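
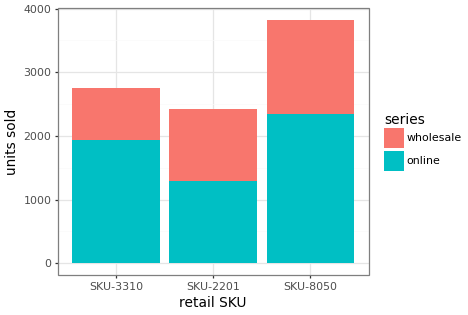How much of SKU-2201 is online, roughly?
online top ≈ 1500, bottom ≈ 0; segment ≈ 1500.

≈ 1500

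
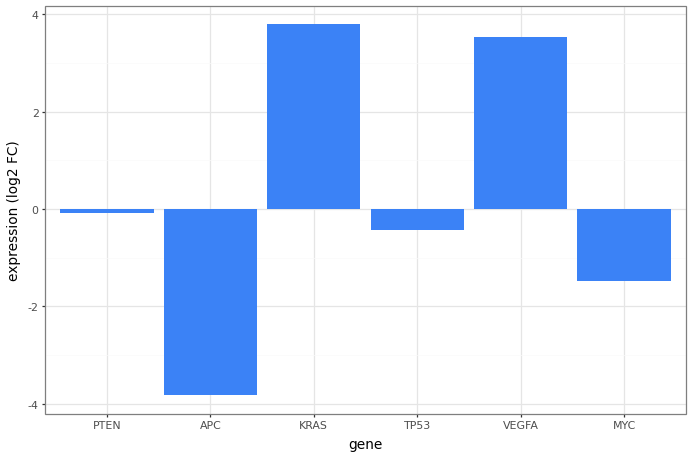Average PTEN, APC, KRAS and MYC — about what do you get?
(0 + -4 + 4 + -1) / 4 ≈ 0.

≈ 0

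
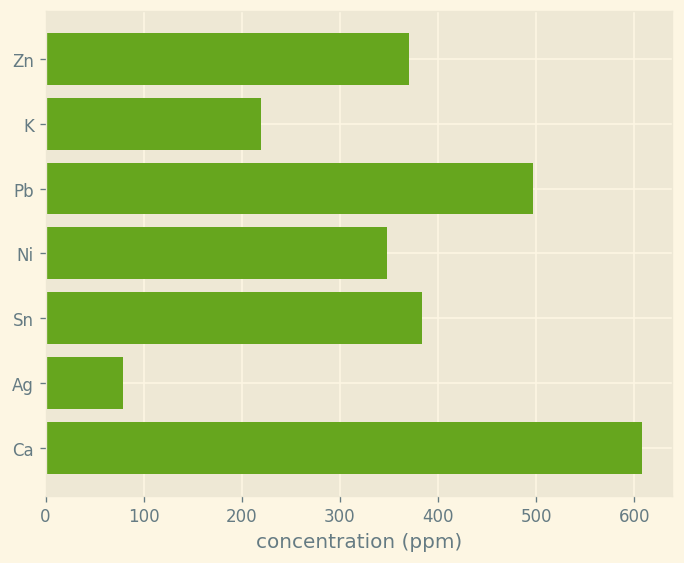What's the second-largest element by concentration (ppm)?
Pb

Top 3: Ca ≈ 600, Pb ≈ 500, Sn ≈ 400.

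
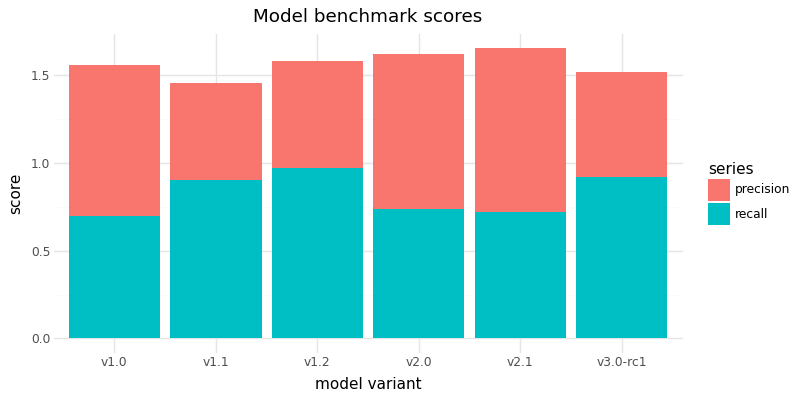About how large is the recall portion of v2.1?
recall top ≈ 0.8, bottom ≈ 0.0; segment ≈ 0.8.

≈ 0.8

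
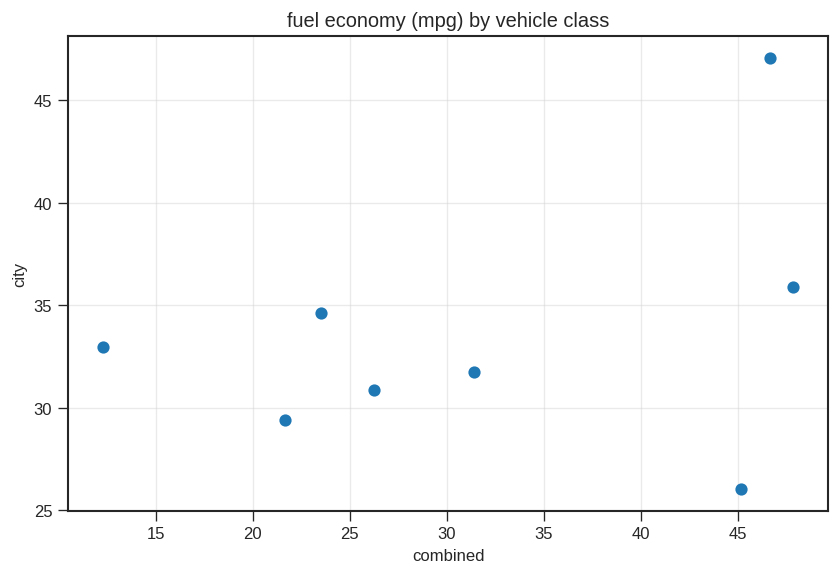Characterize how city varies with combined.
positive, weak

Points are positively correlated; weak (|r| ≈ 0.3).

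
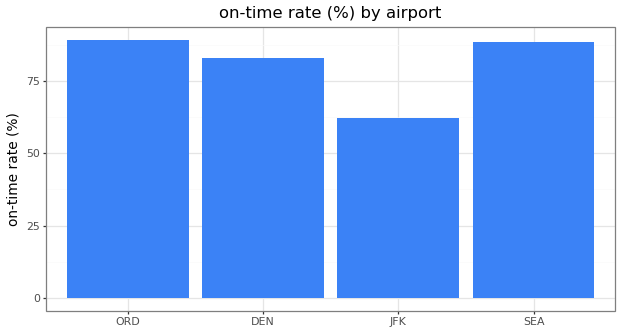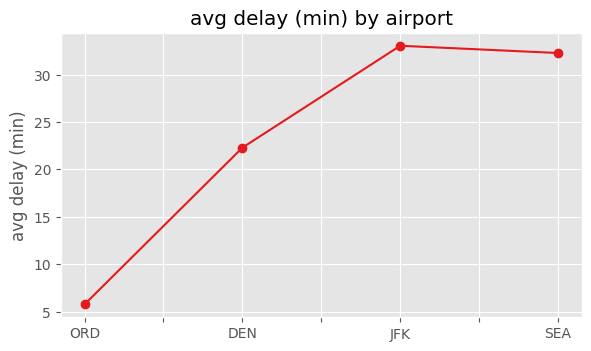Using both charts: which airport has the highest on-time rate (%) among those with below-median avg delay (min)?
ORD

Chart 2 median avg delay (min) ≈ 25; below-median airports: ORD, DEN. Among those, ORD has the highest on-time rate (%) (≈ 90).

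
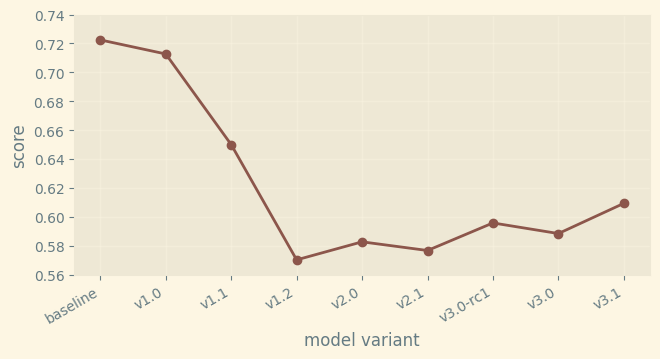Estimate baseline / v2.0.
baseline ≈ 0.72, v2.0 ≈ 0.58; 0.72/0.58 ≈ 1.24.

≈ 1.24×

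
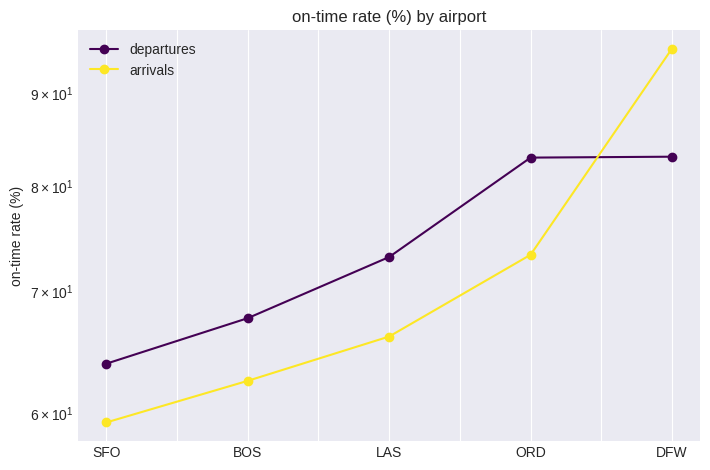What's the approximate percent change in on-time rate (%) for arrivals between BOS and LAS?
BOS ≈ 60, LAS ≈ 65; (65 − 60) / 60 ≈ +8.3%.

≈ +8.3%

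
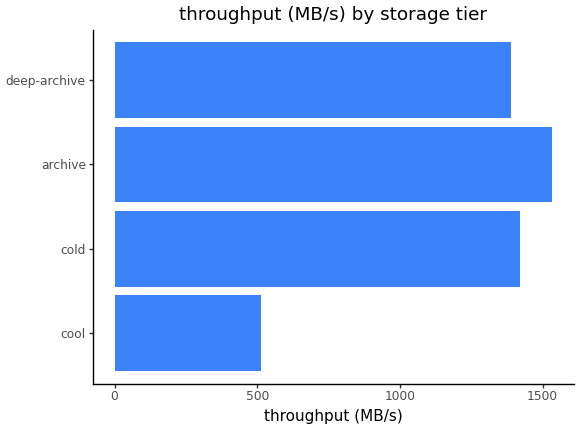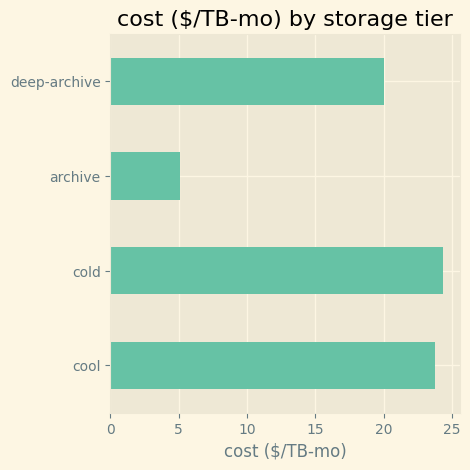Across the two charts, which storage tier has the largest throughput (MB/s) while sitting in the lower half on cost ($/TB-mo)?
Chart 2 median cost ($/TB-mo) ≈ 20; below-median storage tiers: archive, deep-archive. Among those, archive has the highest throughput (MB/s) (≈ 1600).

archive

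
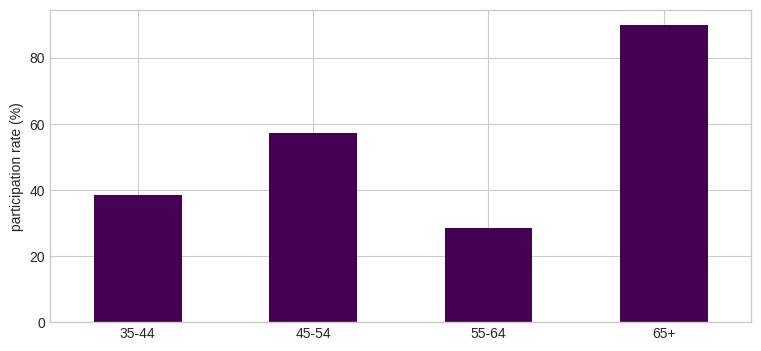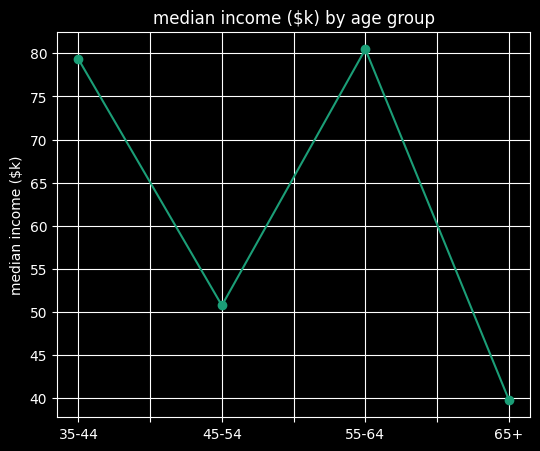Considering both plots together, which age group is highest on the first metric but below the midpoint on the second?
65+

Chart 2 median median income ($k) ≈ 70; below-median age groups: 45-54, 65+. Among those, 65+ has the highest participation rate (%) (≈ 90).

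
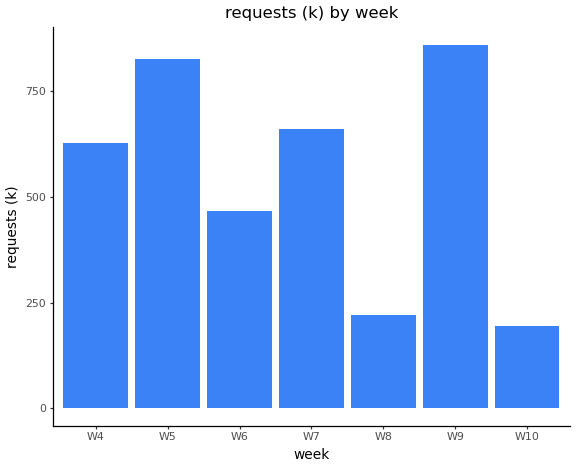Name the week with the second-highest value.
Top 3: W9 ≈ 900, W5 ≈ 800, W7 ≈ 700.

W5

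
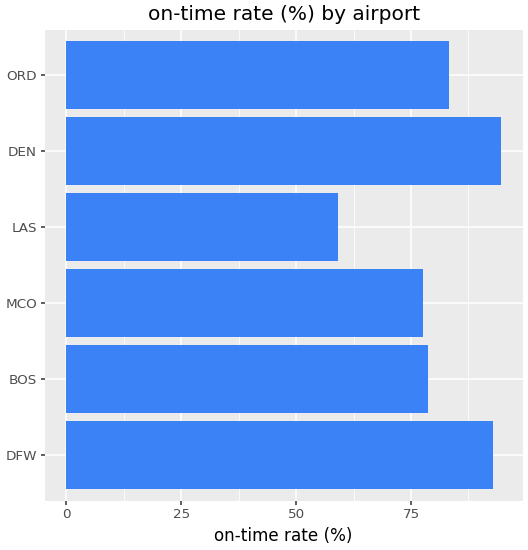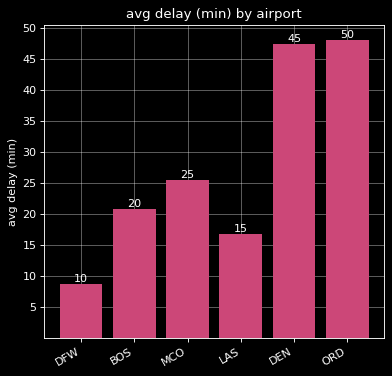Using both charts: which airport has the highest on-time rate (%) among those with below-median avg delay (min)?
DFW

Chart 2 median avg delay (min) ≈ 25; below-median airports: DFW, BOS, LAS. Among those, DFW has the highest on-time rate (%) (≈ 90).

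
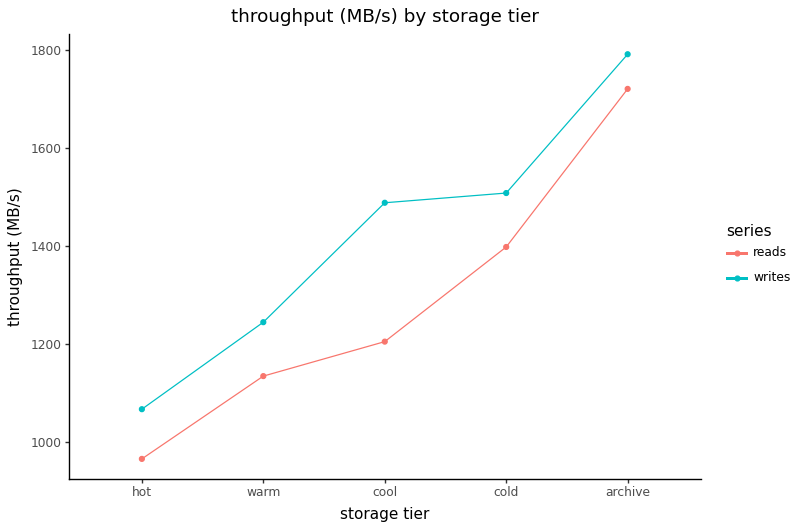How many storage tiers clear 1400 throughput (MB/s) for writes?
Above 1400: cool, cold, archive.

3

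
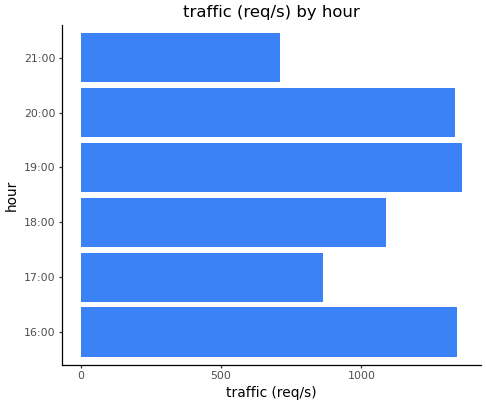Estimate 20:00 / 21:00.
20:00 ≈ 1400, 21:00 ≈ 800; 1400/800 ≈ 1.75.

≈ 1.75×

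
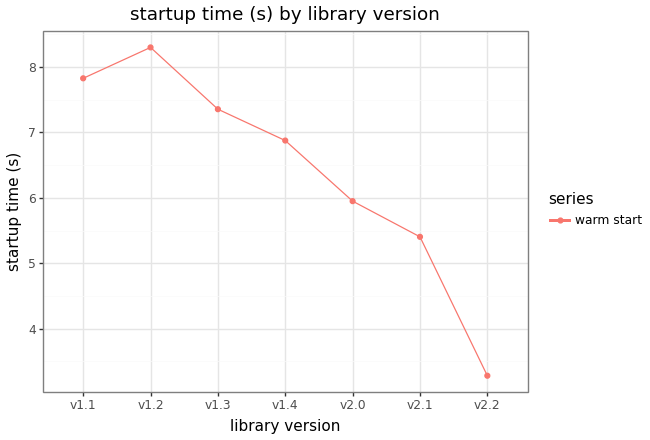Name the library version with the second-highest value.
Top 3: v1.2 ≈ 8.5, v1.1 ≈ 8.0, v1.3 ≈ 7.5.

v1.1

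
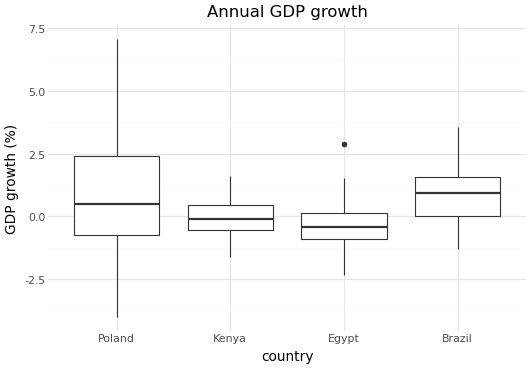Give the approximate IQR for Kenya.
≈ 1.0

Q3 ≈ 0.5, Q1 ≈ -0.5; IQR ≈ 1.0.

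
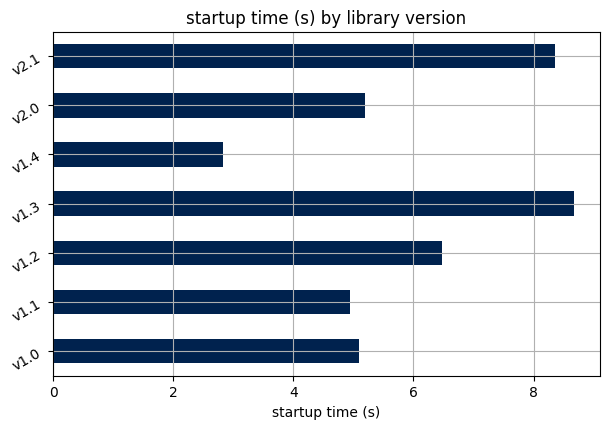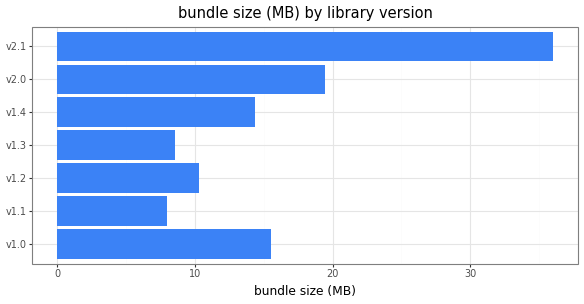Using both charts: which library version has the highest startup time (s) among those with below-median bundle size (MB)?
Chart 2 median bundle size (MB) ≈ 15; below-median library versions: v1.1, v1.2, v1.3. Among those, v1.3 has the highest startup time (s) (≈ 9).

v1.3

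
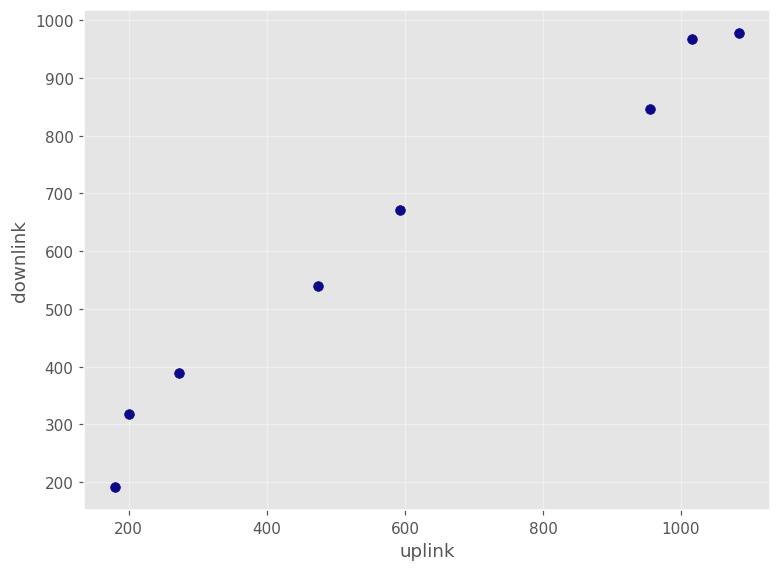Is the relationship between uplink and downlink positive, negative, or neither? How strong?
Points are positively correlated; strong (|r| ≈ 1.0).

positive, strong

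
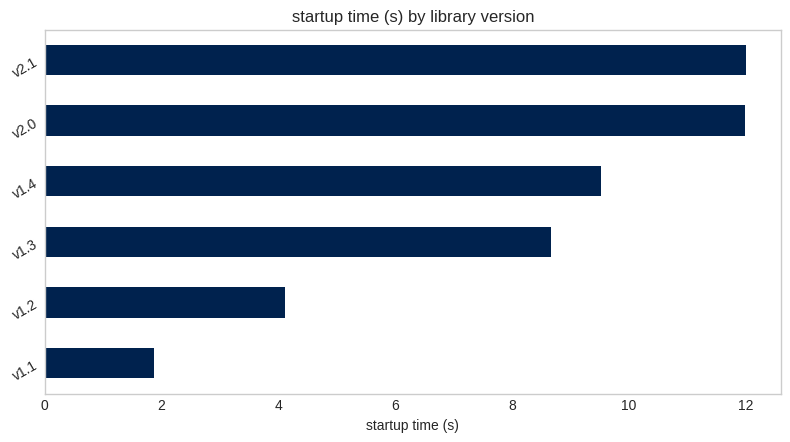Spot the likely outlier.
v1.1 ≈ 2; the rest sit between ≈ 4 and ≈ 12.

v1.1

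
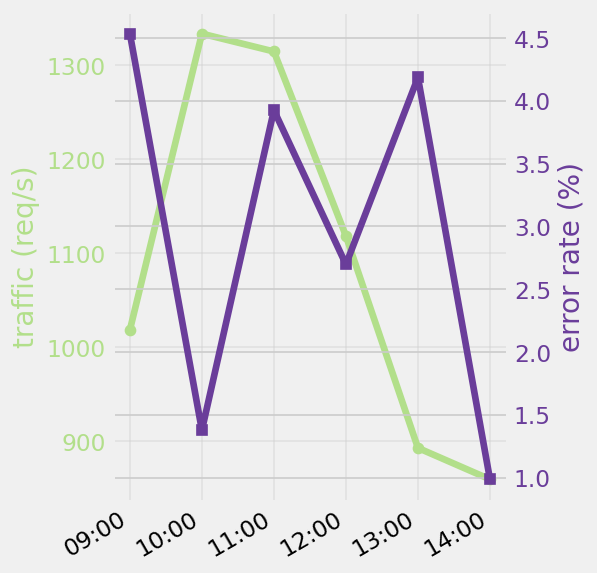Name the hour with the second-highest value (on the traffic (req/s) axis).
11:00

Top 3 (on the traffic (req/s) axis): 10:00 ≈ 1350, 11:00 ≈ 1300, 12:00 ≈ 1100.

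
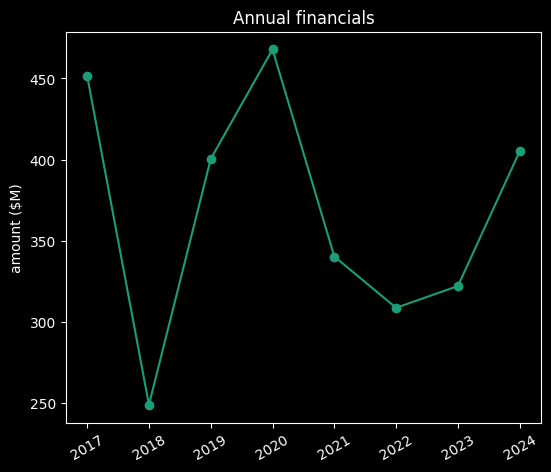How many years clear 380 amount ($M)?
Above 380: 2017, 2019, 2020, 2024.

4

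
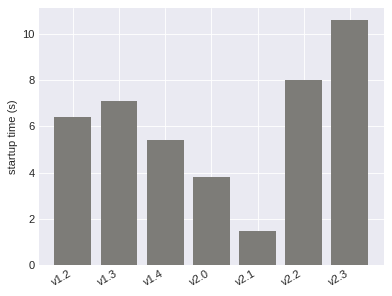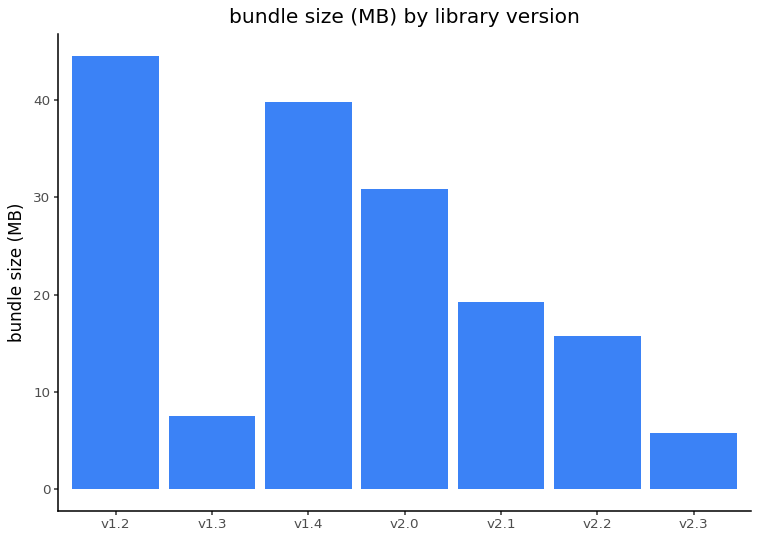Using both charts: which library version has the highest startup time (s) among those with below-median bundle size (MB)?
v2.3

Chart 2 median bundle size (MB) ≈ 20; below-median library versions: v1.3, v2.2, v2.3. Among those, v2.3 has the highest startup time (s) (≈ 11).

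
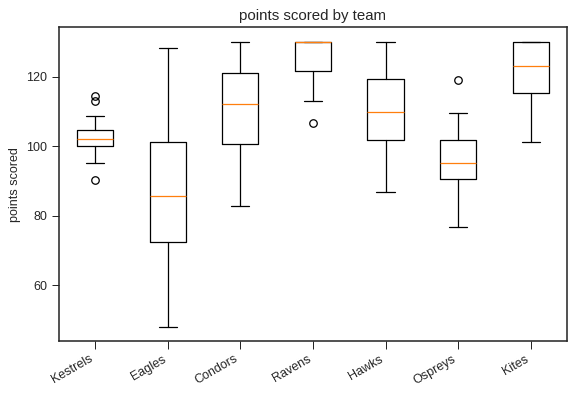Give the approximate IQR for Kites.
≈ 15

Q3 ≈ 130, Q1 ≈ 115; IQR ≈ 15.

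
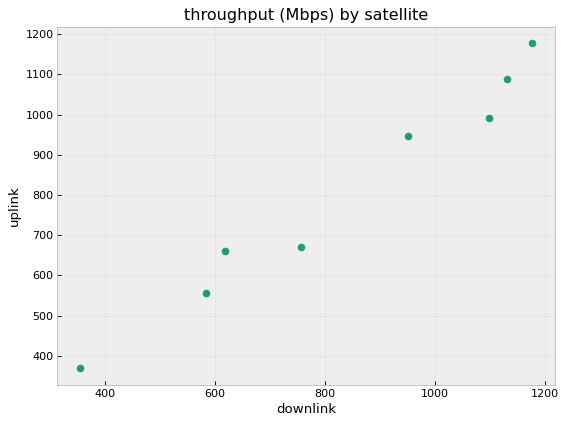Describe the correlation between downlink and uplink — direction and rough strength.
Points are positively correlated; strong (|r| ≈ 1.0).

positive, strong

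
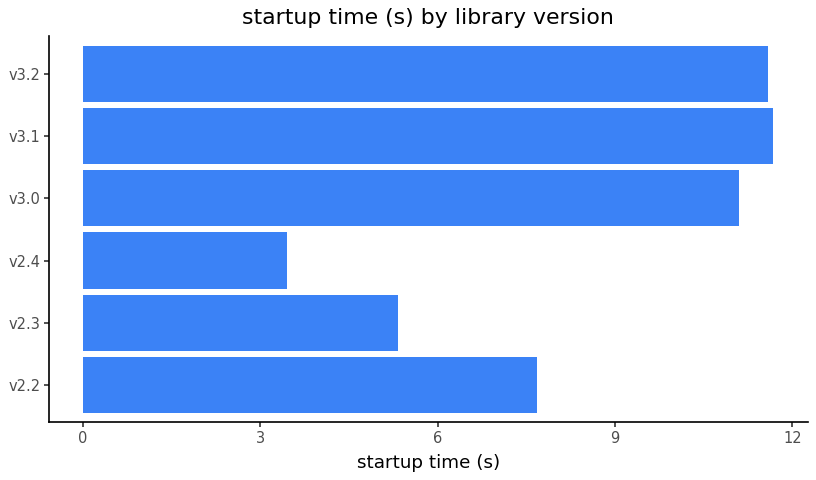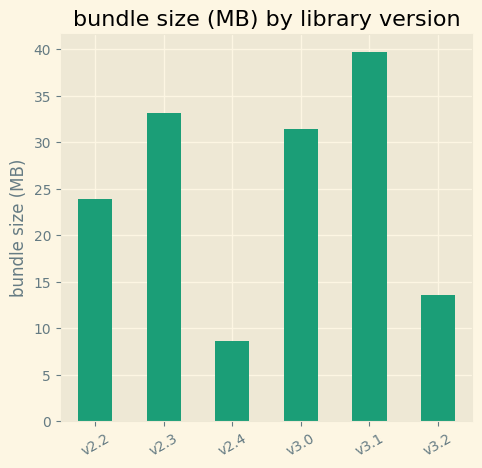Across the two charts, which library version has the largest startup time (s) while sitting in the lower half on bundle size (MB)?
Chart 2 median bundle size (MB) ≈ 30; below-median library versions: v2.2, v2.4, v3.2. Among those, v3.2 has the highest startup time (s) (≈ 12).

v3.2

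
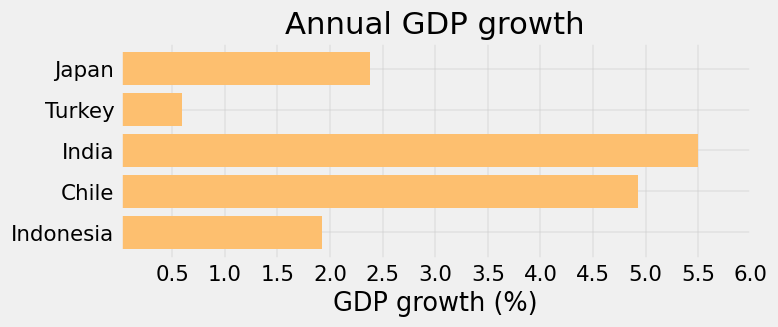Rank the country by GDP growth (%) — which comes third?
Japan

Top 4: India ≈ 5.5, Chile ≈ 5.0, Japan ≈ 2.5, Indonesia ≈ 2.0.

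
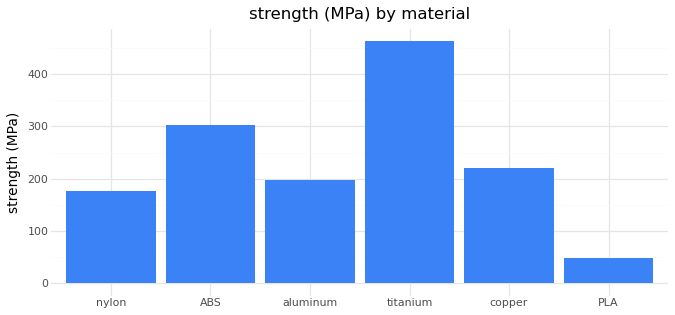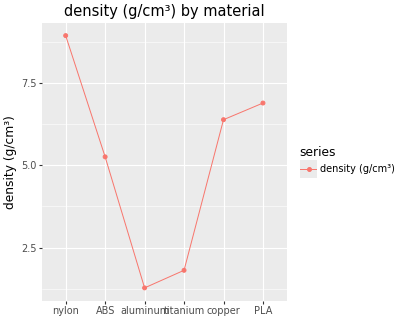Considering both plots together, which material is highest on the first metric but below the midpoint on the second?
Chart 2 median density (g/cm³) ≈ 6; below-median materials: ABS, aluminum, titanium. Among those, titanium has the highest strength (MPa) (≈ 450).

titanium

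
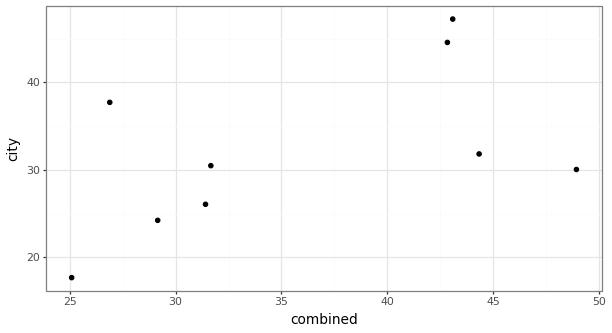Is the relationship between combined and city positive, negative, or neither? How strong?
positive, moderate

Points are positively correlated; moderate (|r| ≈ 0.5).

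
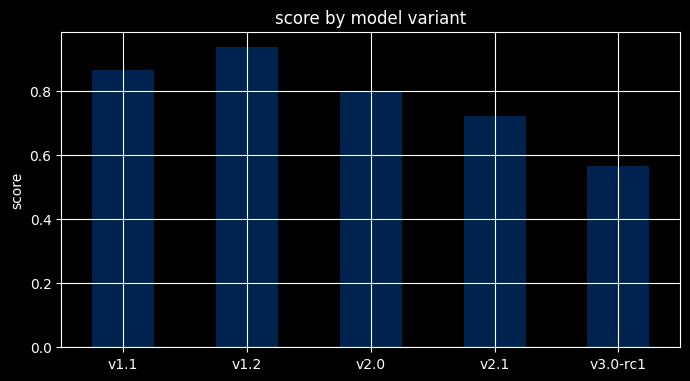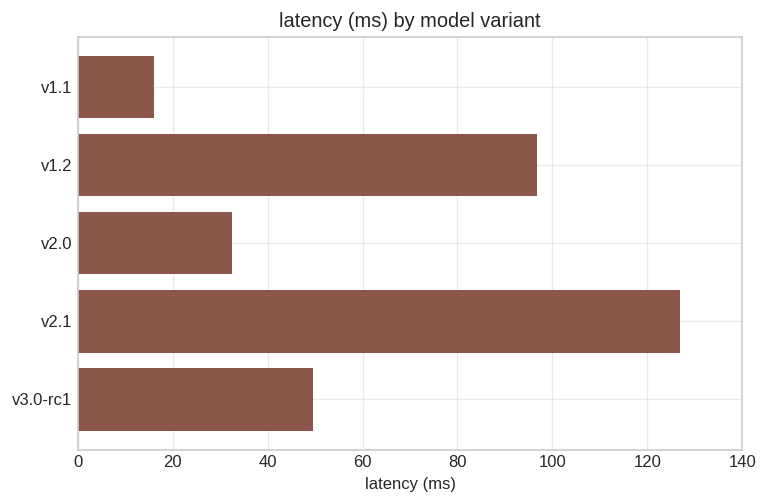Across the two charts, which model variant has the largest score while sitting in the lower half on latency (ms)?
Chart 2 median latency (ms) ≈ 40; below-median model variants: v1.1, v2.0. Among those, v1.1 has the highest score (≈ 0.9).

v1.1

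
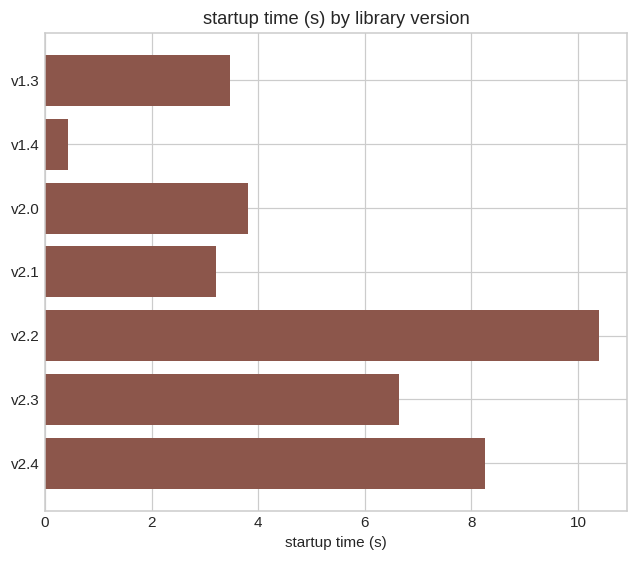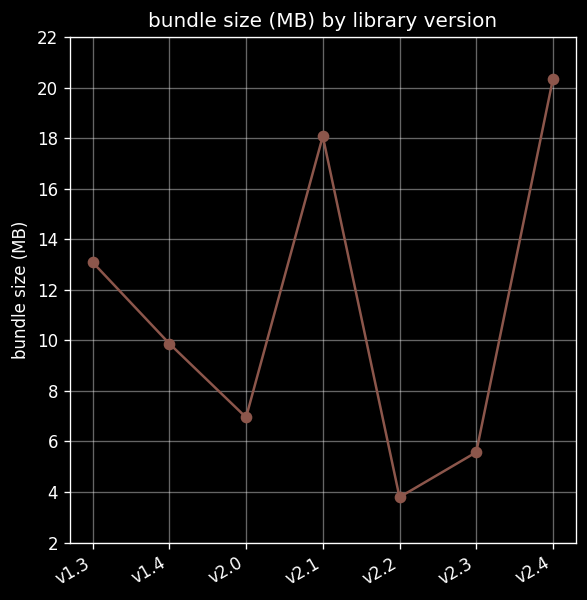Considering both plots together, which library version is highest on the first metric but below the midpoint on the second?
v2.2

Chart 2 median bundle size (MB) ≈ 10; below-median library versions: v2.0, v2.2, v2.3. Among those, v2.2 has the highest startup time (s) (≈ 10).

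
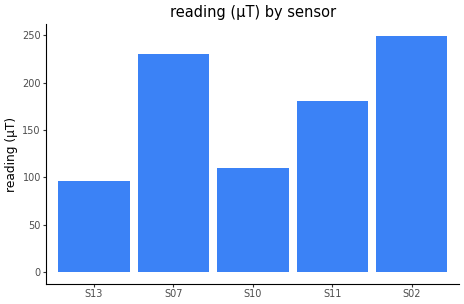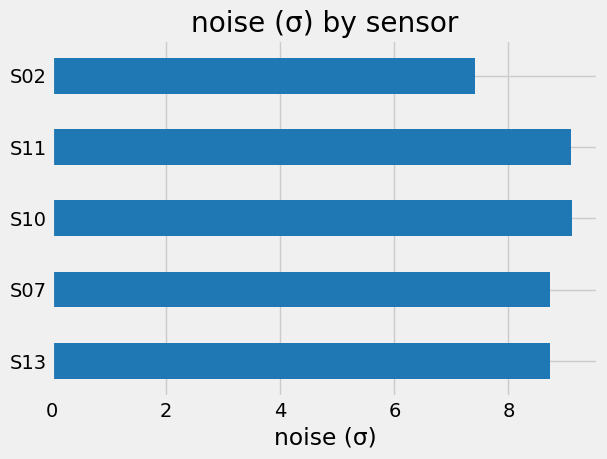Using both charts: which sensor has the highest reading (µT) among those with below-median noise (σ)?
S02

Chart 2 median noise (σ) ≈ 9; below-median sensors: S07, S02. Among those, S02 has the highest reading (µT) (≈ 250).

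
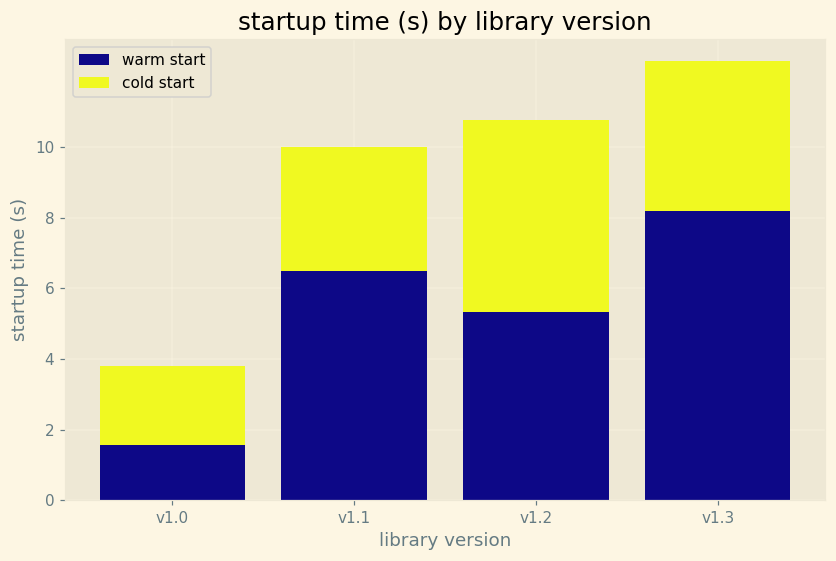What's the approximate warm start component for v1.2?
≈ 6

warm start top ≈ 6, bottom ≈ 0; segment ≈ 6.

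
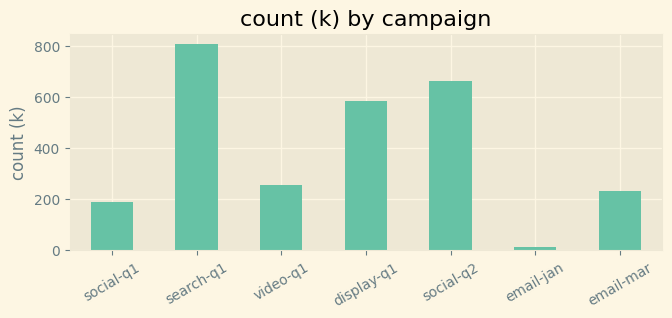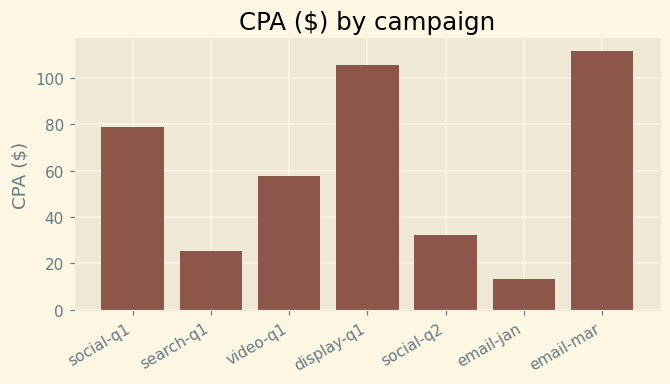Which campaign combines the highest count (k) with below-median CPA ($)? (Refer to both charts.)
search-q1

Chart 2 median CPA ($) ≈ 60; below-median campaigns: search-q1, social-q2, email-jan. Among those, search-q1 has the highest count (k) (≈ 800).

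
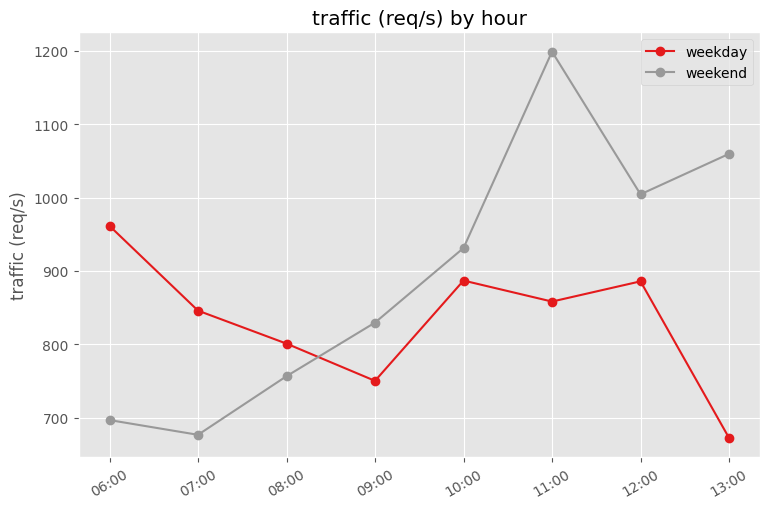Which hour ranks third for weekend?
12:00

Top 4 for weekend: 11:00 ≈ 1200, 13:00 ≈ 1050, 12:00 ≈ 1000, 10:00 ≈ 950.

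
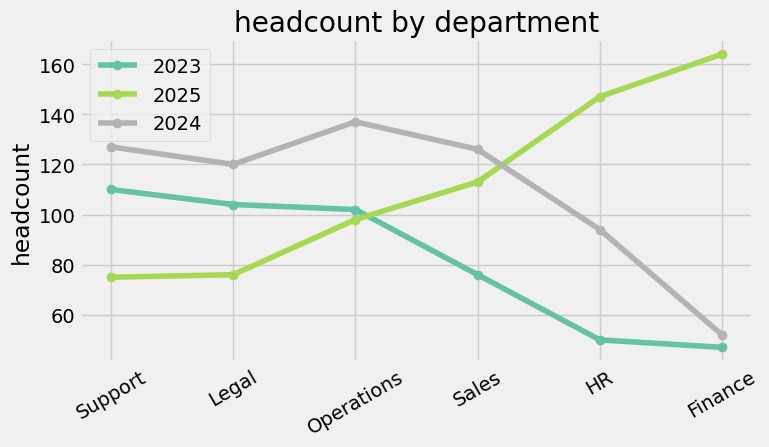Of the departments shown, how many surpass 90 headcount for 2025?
Above 90: Operations, Sales, HR, Finance.

4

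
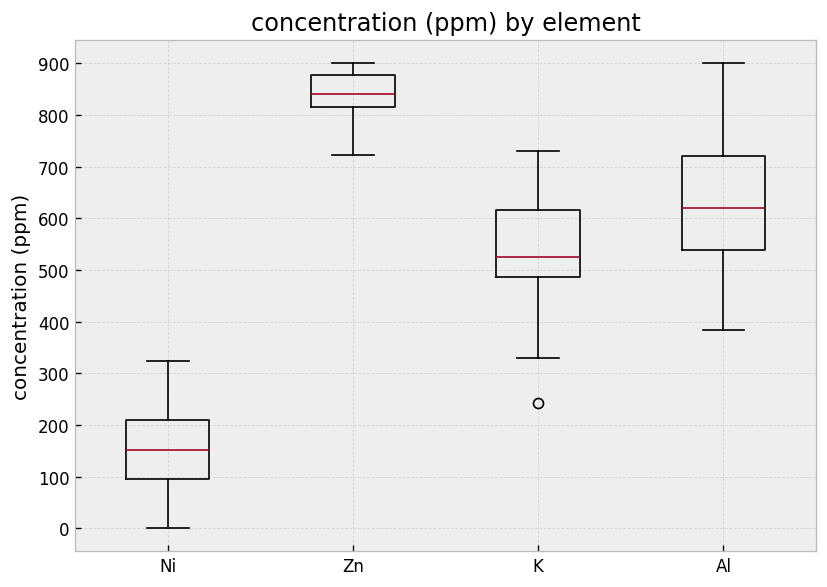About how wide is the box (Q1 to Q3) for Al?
≈ 200

Q3 ≈ 700, Q1 ≈ 500; IQR ≈ 200.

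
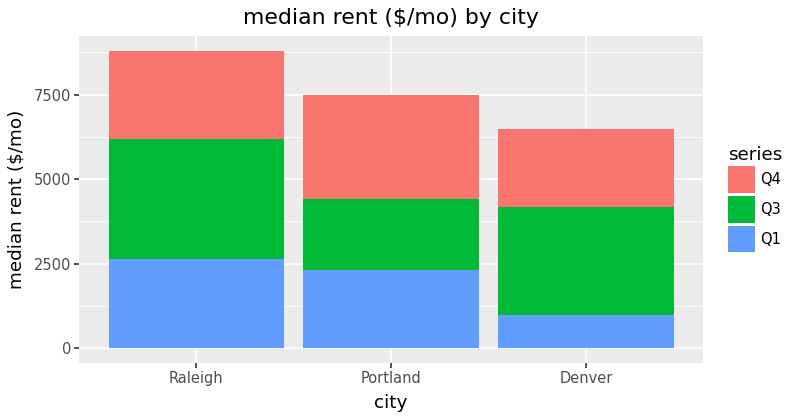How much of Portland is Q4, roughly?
Q4 top ≈ 7000, bottom ≈ 4000; segment ≈ 3000.

≈ 3000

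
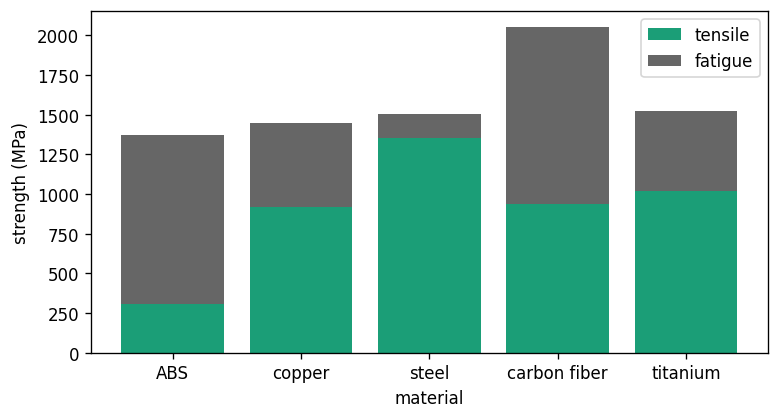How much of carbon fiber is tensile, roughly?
tensile top ≈ 1000, bottom ≈ 0; segment ≈ 1000.

≈ 1000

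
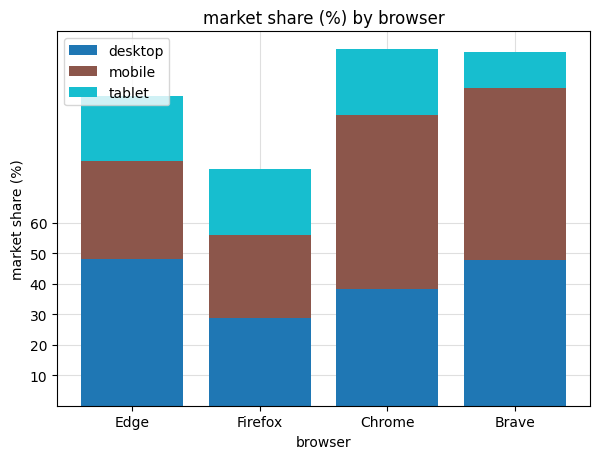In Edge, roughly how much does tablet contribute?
≈ 20

tablet top ≈ 100, bottom ≈ 80; segment ≈ 20.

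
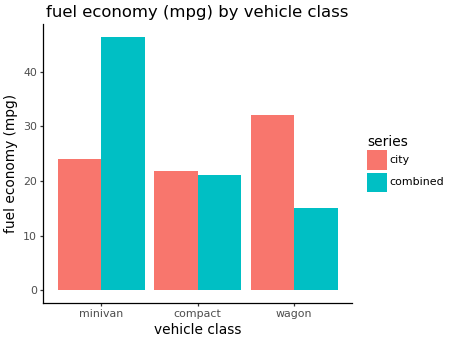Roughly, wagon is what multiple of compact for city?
wagon ≈ 30, compact ≈ 20; 30/20 ≈ 1.5.

≈ 1.5×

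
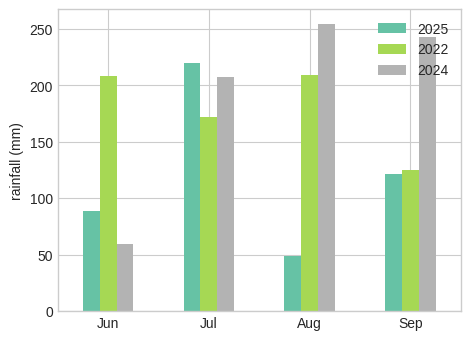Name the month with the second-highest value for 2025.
Sep

Top 3 for 2025: Jul ≈ 225, Sep ≈ 125, Jun ≈ 100.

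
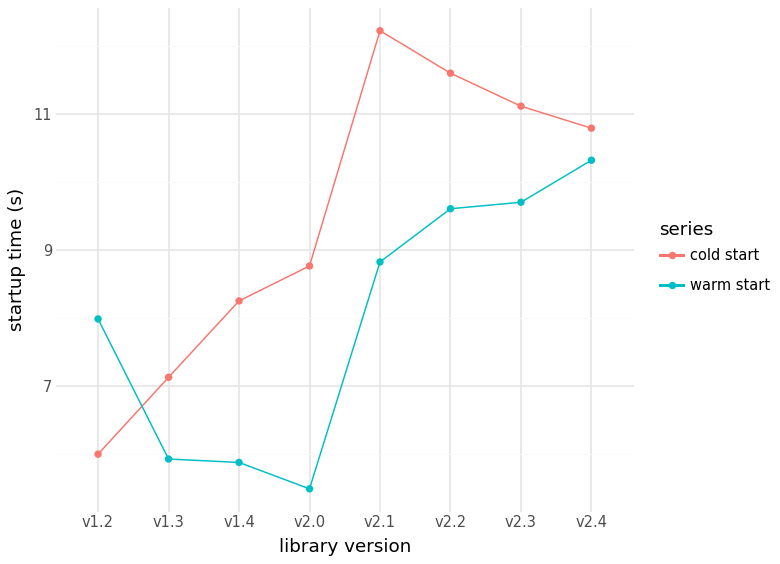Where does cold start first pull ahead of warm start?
v1.3

v1.2: cold start ≈ 6 vs warm start ≈ 8 (not yet); v1.3: cold start ≈ 7 vs warm start ≈ 6 (first crossover).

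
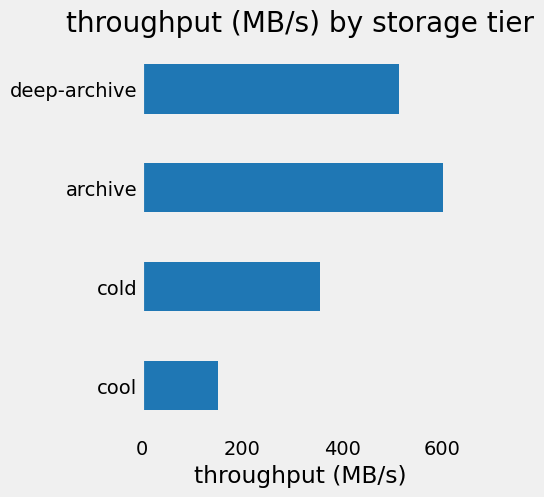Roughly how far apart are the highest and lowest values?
≈ 400

Max archive ≈ 600, min cool ≈ 200; range ≈ 400.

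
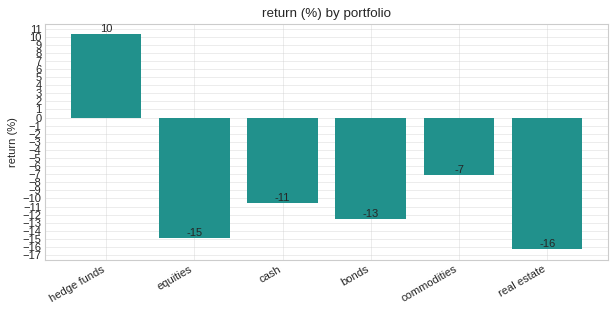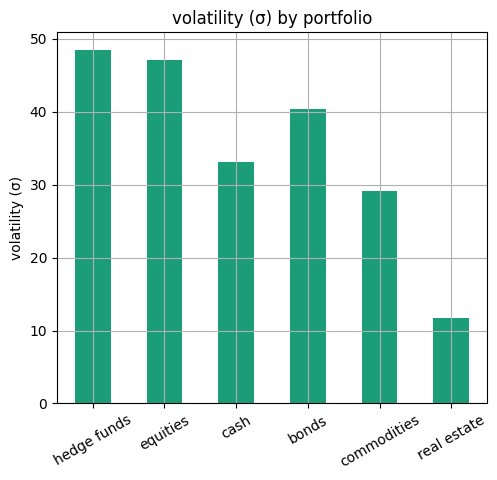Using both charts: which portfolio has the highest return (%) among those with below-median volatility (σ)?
commodities

Chart 2 median volatility (σ) ≈ 35; below-median portfolios: cash, commodities, real estate. Among those, commodities has the highest return (%) (≈ -7).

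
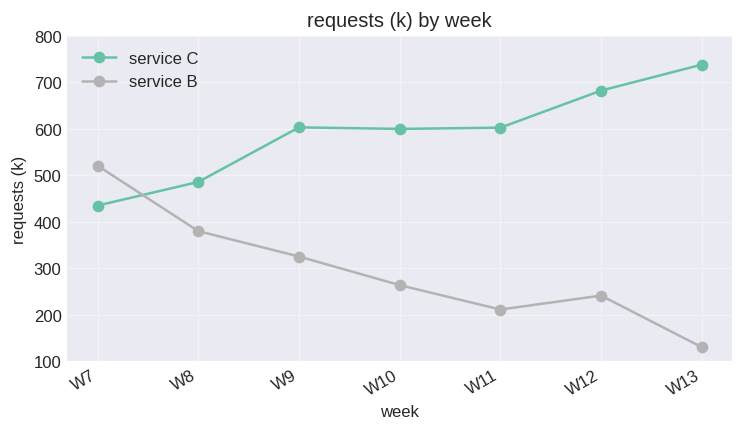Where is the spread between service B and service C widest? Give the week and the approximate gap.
W13: service B ≈ 100, service C ≈ 700 → gap ≈ 600. Next-largest (W12) is only ≈ 500.

W13, ≈ 600 k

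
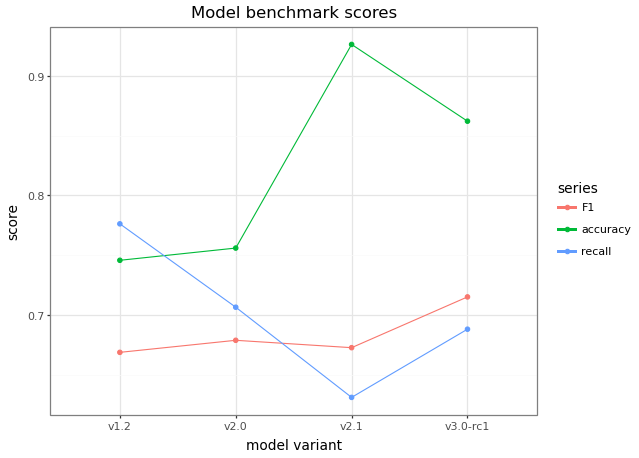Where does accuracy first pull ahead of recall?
v1.2: accuracy ≈ 0.75 vs recall ≈ 0.80 (not yet); v2.0: accuracy ≈ 0.75 vs recall ≈ 0.70 (first crossover).

v2.0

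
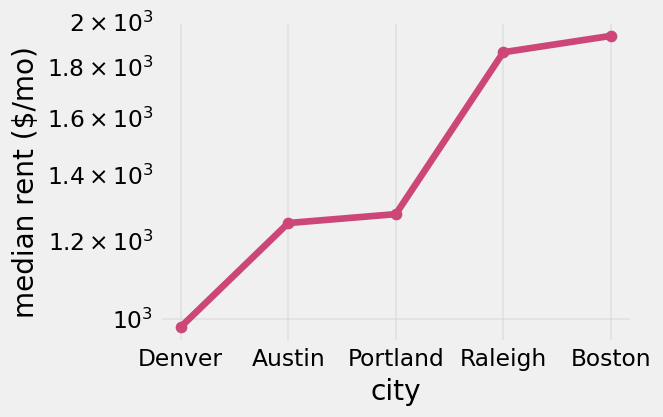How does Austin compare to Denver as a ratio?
≈ 1.2×

Austin ≈ 1200, Denver ≈ 1000; 1200/1000 ≈ 1.2.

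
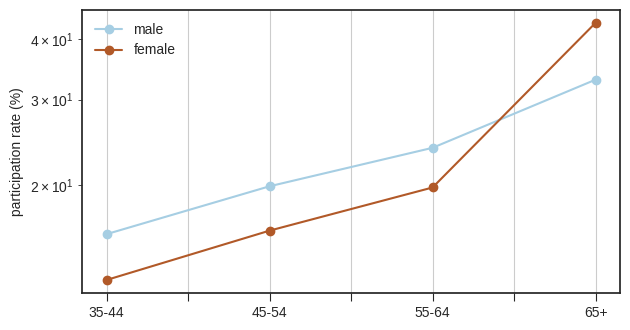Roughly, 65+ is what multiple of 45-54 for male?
≈ 1.75×

65+ ≈ 35, 45-54 ≈ 20; 35/20 ≈ 1.75.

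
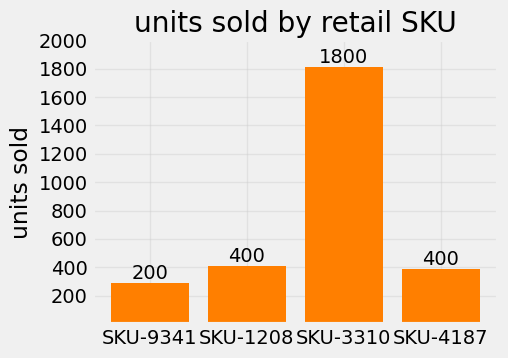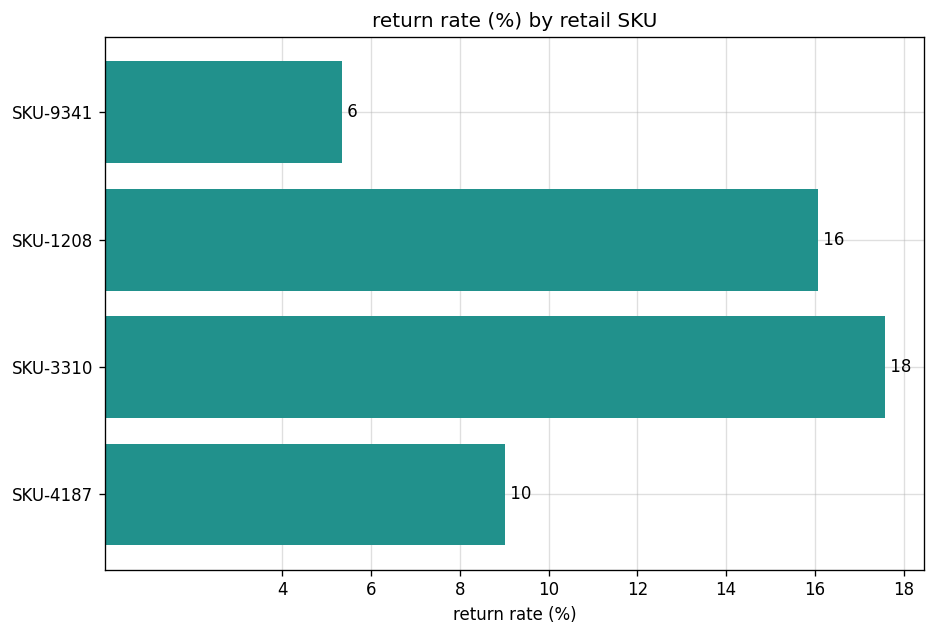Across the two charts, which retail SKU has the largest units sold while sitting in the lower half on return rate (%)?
Chart 2 median return rate (%) ≈ 12; below-median retail SKUs: SKU-9341, SKU-4187. Among those, SKU-4187 has the highest units sold (≈ 400).

SKU-4187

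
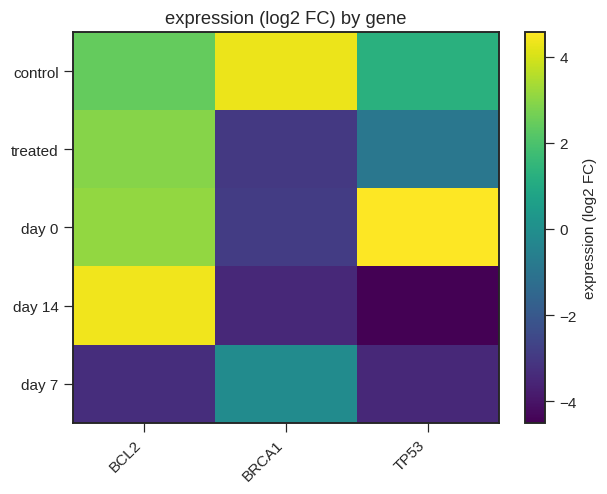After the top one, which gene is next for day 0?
Top 3 for day 0: TP53 ≈ 5, BCL2 ≈ 3, BRCA1 ≈ -3.

BCL2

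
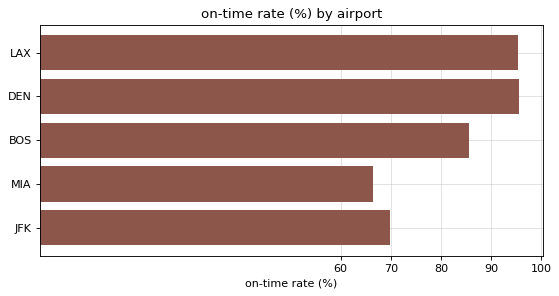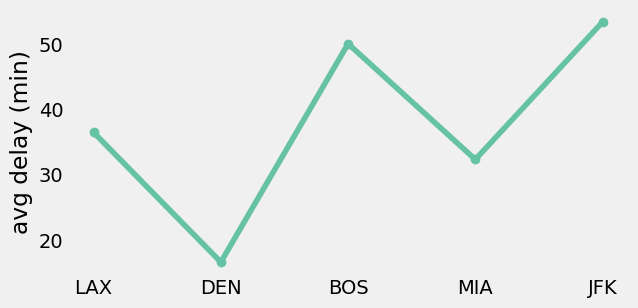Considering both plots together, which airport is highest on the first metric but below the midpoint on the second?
DEN

Chart 2 median avg delay (min) ≈ 35; below-median airports: DEN, MIA. Among those, DEN has the highest on-time rate (%) (≈ 100).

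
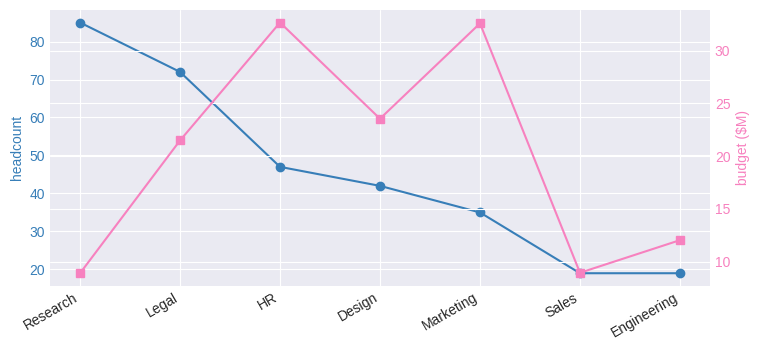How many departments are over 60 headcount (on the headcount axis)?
Above 60: Research, Legal.

2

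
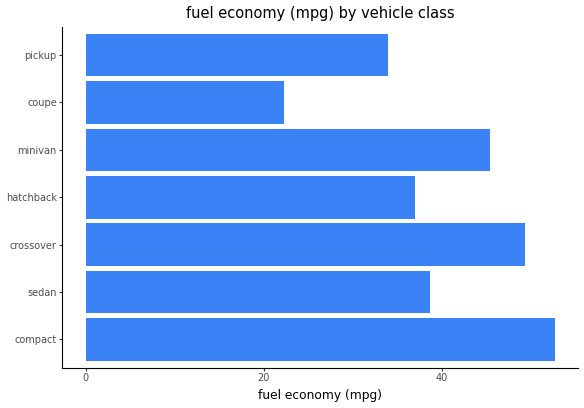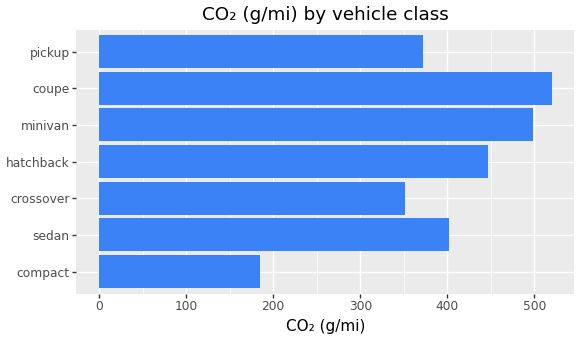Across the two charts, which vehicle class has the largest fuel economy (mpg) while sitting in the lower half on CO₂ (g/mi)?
Chart 2 median CO₂ (g/mi) ≈ 400; below-median vehicle classes: compact, crossover, pickup. Among those, compact has the highest fuel economy (mpg) (≈ 55).

compact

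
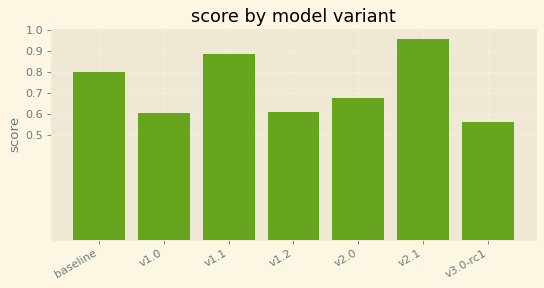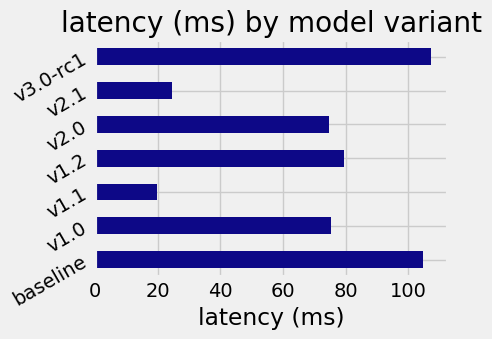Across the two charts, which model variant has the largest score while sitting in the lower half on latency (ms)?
Chart 2 median latency (ms) ≈ 80; below-median model variants: v1.1, v2.0, v2.1. Among those, v2.1 has the highest score (≈ 1).

v2.1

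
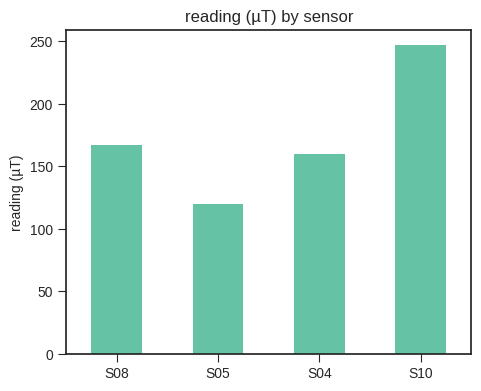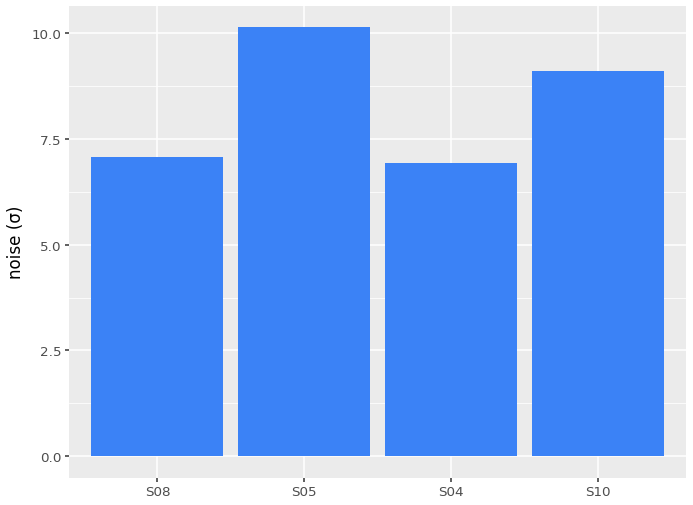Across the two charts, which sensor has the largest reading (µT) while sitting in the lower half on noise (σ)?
Chart 2 median noise (σ) ≈ 8; below-median sensors: S08, S04. Among those, S08 has the highest reading (µT) (≈ 175).

S08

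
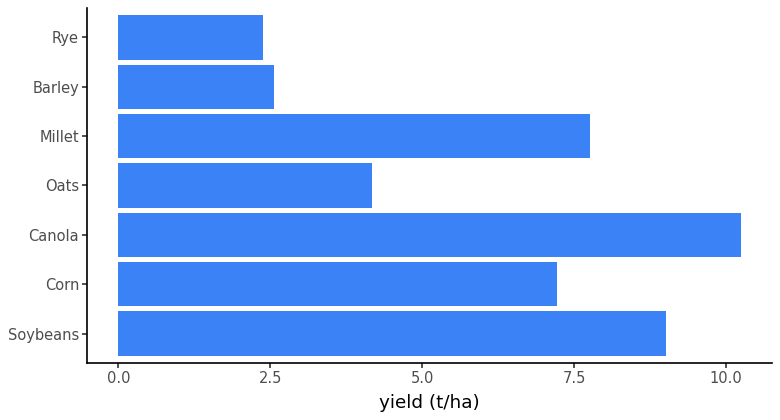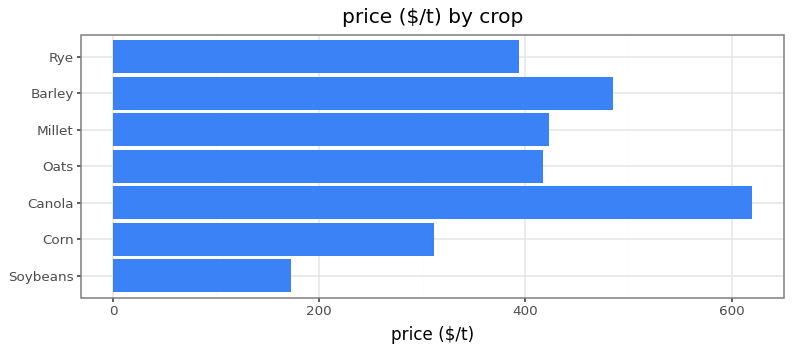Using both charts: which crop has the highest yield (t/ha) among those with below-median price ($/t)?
Chart 2 median price ($/t) ≈ 400; below-median crops: Soybeans, Corn, Rye. Among those, Soybeans has the highest yield (t/ha) (≈ 9).

Soybeans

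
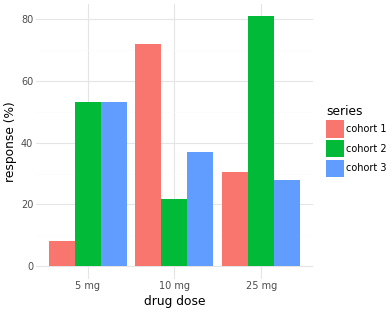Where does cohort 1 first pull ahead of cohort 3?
5 mg: cohort 1 ≈ 10 vs cohort 3 ≈ 50 (not yet); 10 mg: cohort 1 ≈ 70 vs cohort 3 ≈ 40 (first crossover).

10 mg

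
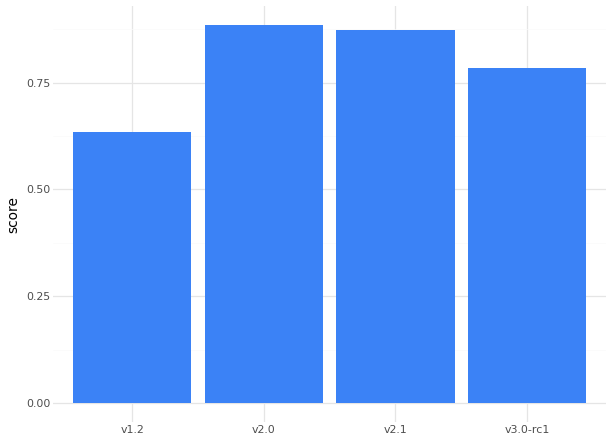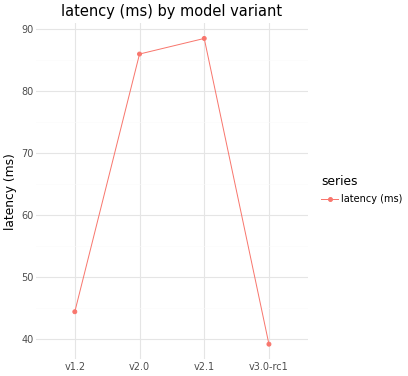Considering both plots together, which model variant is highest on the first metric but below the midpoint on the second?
v3.0-rc1

Chart 2 median latency (ms) ≈ 70; below-median model variants: v1.2, v3.0-rc1. Among those, v3.0-rc1 has the highest score (≈ 0.8).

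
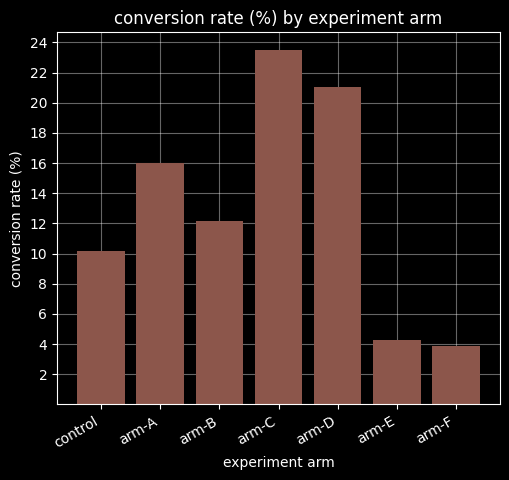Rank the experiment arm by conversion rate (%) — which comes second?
arm-D

Top 3: arm-C ≈ 24, arm-D ≈ 22, arm-A ≈ 16.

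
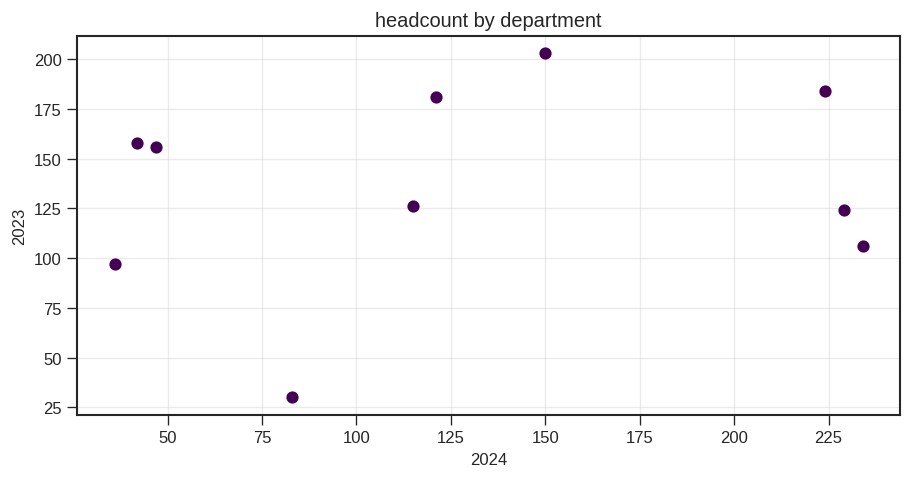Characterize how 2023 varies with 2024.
Points are roughly uncorrelated; weak (|r| ≈ 0.2).

no clear correlation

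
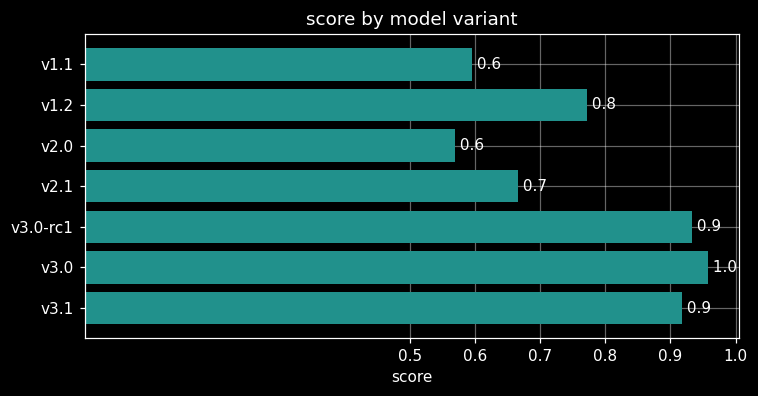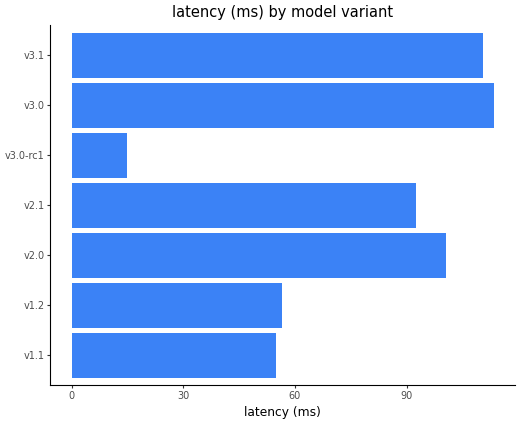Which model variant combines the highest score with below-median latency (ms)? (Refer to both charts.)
v3.0-rc1

Chart 2 median latency (ms) ≈ 100; below-median model variants: v1.1, v1.2, v3.0-rc1. Among those, v3.0-rc1 has the highest score (≈ 0.9).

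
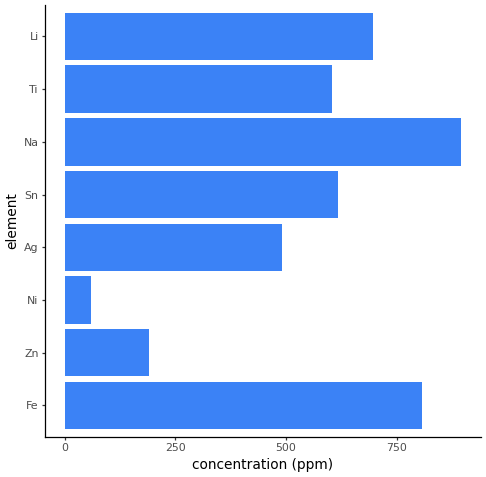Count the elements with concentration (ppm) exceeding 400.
Above 400: Fe, Ag, Sn, Na, Ti, Li.

6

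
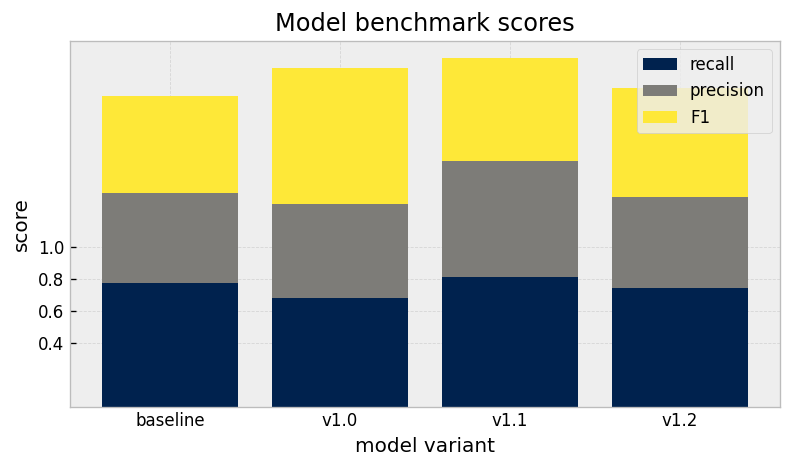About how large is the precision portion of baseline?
≈ 0.6

precision top ≈ 1.4, bottom ≈ 0.8; segment ≈ 0.6.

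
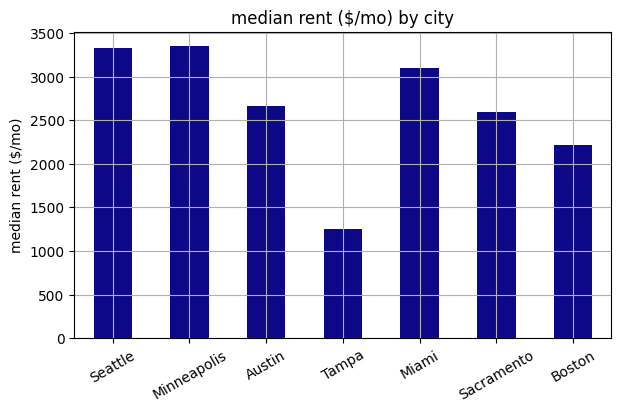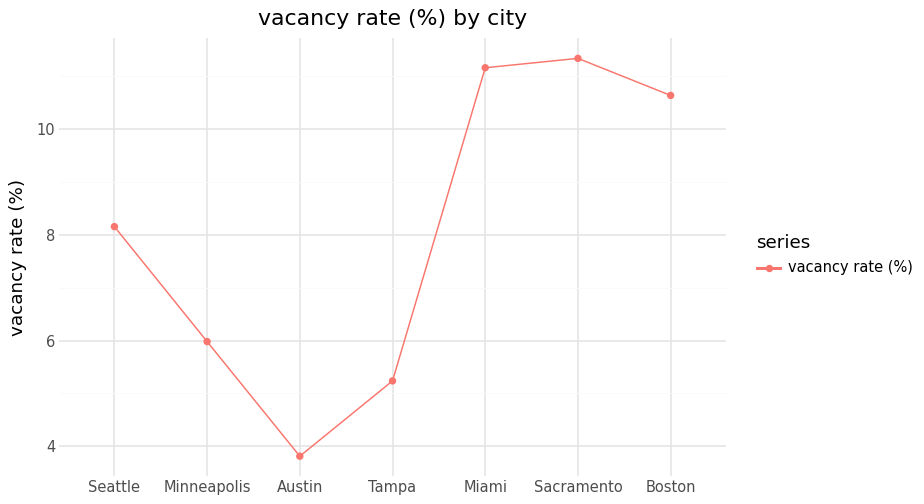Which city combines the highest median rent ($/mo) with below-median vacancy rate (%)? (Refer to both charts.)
Chart 2 median vacancy rate (%) ≈ 8; below-median cities: Minneapolis, Austin, Tampa. Among those, Minneapolis has the highest median rent ($/mo) (≈ 3500).

Minneapolis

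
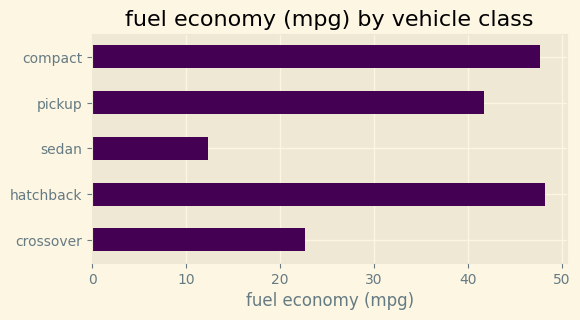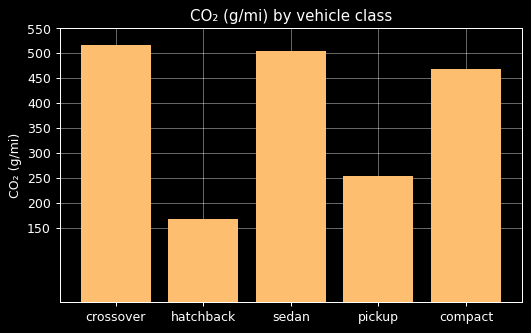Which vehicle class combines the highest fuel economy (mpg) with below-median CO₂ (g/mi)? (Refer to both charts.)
Chart 2 median CO₂ (g/mi) ≈ 450; below-median vehicle classes: hatchback, pickup. Among those, hatchback has the highest fuel economy (mpg) (≈ 50).

hatchback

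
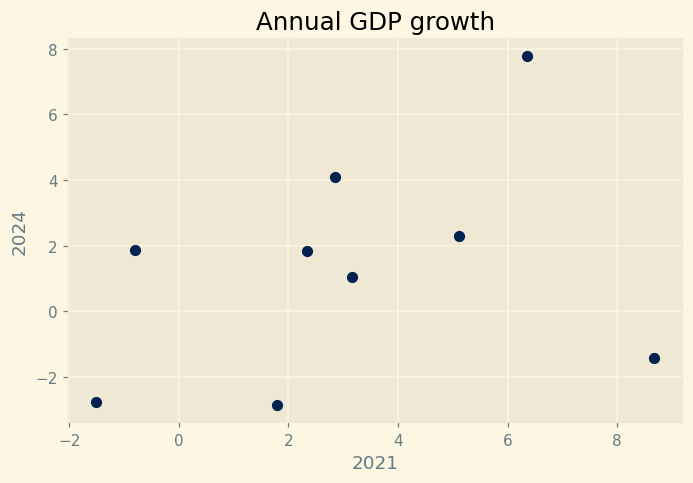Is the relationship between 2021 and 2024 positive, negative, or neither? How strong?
Points are positively correlated; weak (|r| ≈ 0.3).

positive, weak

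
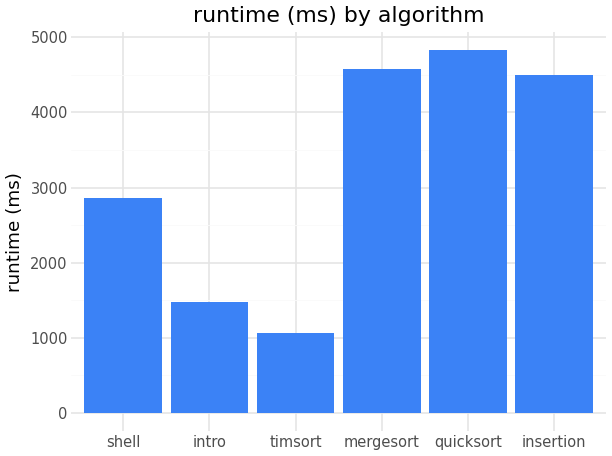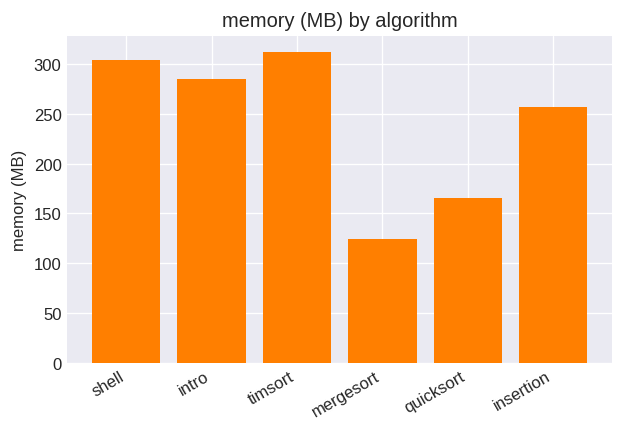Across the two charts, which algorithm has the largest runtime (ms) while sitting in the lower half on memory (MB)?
quicksort

Chart 2 median memory (MB) ≈ 250; below-median algorithms: mergesort, quicksort, insertion. Among those, quicksort has the highest runtime (ms) (≈ 5000).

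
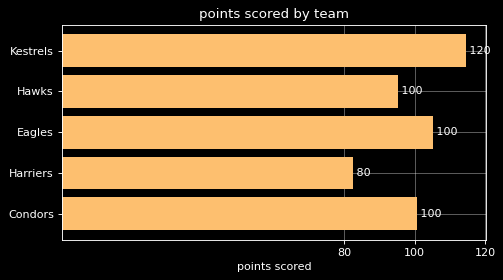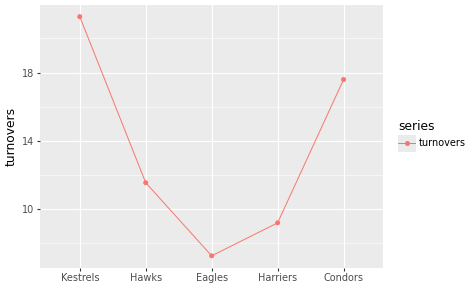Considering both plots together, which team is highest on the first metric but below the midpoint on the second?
Eagles

Chart 2 median turnovers ≈ 12; below-median teams: Eagles, Harriers. Among those, Eagles has the highest points scored (≈ 100).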